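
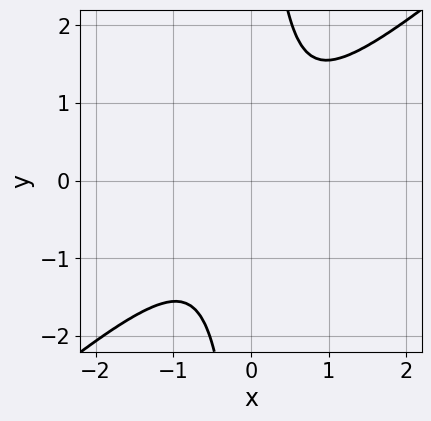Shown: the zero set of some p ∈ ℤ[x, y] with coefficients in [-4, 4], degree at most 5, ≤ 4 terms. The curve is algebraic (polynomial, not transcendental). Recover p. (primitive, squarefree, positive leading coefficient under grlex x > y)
2*x^4 - 3*x*y^3 + 2*x^2 + 3*y^2

First, the degree is 4 — no degree-3 curve has this shape.
Finally, solving for integer coefficients yields p as stated.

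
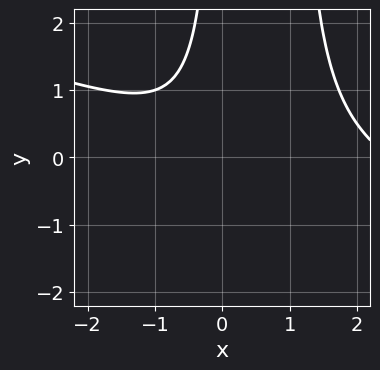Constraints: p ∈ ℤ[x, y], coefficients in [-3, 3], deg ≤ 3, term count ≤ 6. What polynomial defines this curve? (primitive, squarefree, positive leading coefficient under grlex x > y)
Degree: no degree-2 curve has this shape, so deg p = 3.
Observable constraints: no y-intercept at any integer in the box; the curve avoids every integer x-axis point in the box.
Fitting integer coefficients to these (and the overall shape) gives p.

x^3 + 3*x^2*y - 2*x^2 - 3*x*y - 3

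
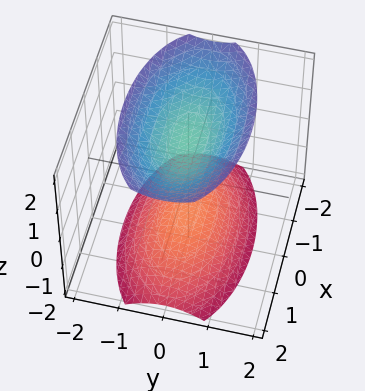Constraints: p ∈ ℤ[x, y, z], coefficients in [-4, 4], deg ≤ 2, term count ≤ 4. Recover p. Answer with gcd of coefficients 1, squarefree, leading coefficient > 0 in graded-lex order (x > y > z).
I count 2 distinct pieces. They look like related sheets of one shape, so recover p as a whole.
Degree: two sheets facing apart; a quadric, so deg p = 2.
Symmetries: it's symmetric under y → −y, forcing even powers of y; mirror symmetry x ↦ −x ⇒ only even powers of x; mirror symmetry z ↦ −z ⇒ only even powers of z.
From the axis intercepts and sections: it misses every integer gridline on the y-axis; the surface avoids every integer x-axis point in the box.
Assembling these constraints gives the stated polynomial.

x^2 + 3*y^2 - 2*z^2 + 3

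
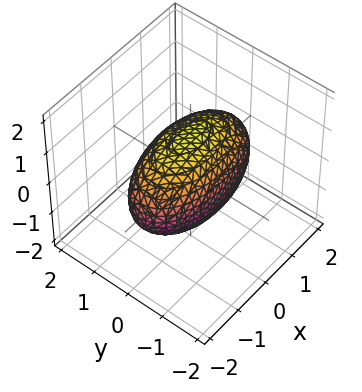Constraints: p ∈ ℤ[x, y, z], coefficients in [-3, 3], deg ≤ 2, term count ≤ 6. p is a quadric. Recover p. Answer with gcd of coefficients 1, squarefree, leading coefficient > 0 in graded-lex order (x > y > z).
x^2 + 3*y^2 + 2*z^2 - 3

1. deg p = 2.
2. Symmetries: the x ↦ −x reflection is a symmetry, so x appears only in even powers; the z ↦ −z reflection is a symmetry, so z appears only in even powers; the y ↦ −y reflection is a symmetry, so y appears only in even powers.
3. Against the integer gridlines: the y-axis gridline crossings are at y ∈ {-1, 1}.
4. The integer polynomial consistent with all of this is the stated p.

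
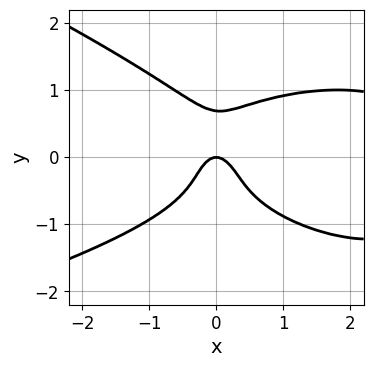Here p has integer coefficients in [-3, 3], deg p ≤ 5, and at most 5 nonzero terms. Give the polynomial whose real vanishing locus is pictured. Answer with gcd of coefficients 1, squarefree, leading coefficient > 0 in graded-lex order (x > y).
x*y^3 + 3*y^4 + x^3 - 3*x^2 - y

1. deg p = 4.
2. Checking where it meets the axes: it crosses the y-axis at the gridline y = 0; one x-axis crossing is at x = 0.
3. Together with the visible shape, these determine p as stated.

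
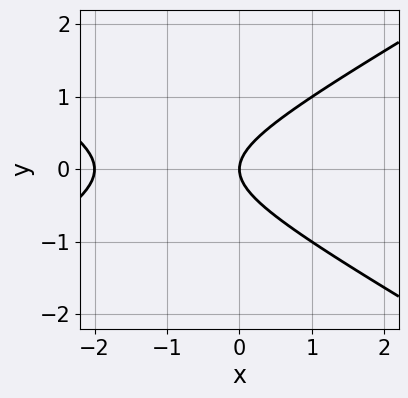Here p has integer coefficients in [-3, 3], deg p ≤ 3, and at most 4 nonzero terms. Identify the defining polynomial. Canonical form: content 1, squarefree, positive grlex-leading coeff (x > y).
1. The degree is 2 — no degree-1 curve has this shape.
2. Symmetries: mirror symmetry y ↦ −y ⇒ only even powers of y.
3. Checking where it meets the axes: among the integer gridlines, it crosses the x-axis at x ∈ {-2, 0}; it crosses the y-axis at the gridline y = 0.
4. Together with the visible shape, these determine p as stated.

x^2 - 3*y^2 + 2*x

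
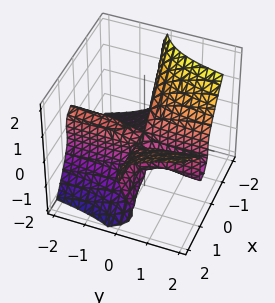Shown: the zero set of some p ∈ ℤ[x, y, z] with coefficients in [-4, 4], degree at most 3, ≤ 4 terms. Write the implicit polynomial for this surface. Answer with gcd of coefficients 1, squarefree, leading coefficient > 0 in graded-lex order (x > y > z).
3*x^2*y - 3*x*z^2 - 3*z^3 - 2*x*y

1. Degree: a generic line meets the surface in up to 3 points, so deg p = 3.
2. Checking where it meets the axes: the visible y-axis segment lies entirely on the surface; it meets the z-axis at z = 0 (among the integer gridlines).
3. These observations pin down the coefficients.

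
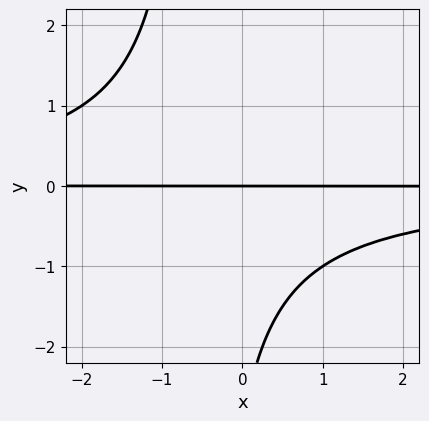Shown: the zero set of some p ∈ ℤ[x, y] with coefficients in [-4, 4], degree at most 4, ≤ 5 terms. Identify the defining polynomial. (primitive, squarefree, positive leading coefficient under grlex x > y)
2*x*y^2 + y^2 + 3*y

1. Degree: the shape is more complex than any degree-2 curve, so deg p = 3.
2. Checking where it meets the axes: the visible x-axis segment lies entirely on the curve; it meets the y-axis at y = 0 (among the integer gridlines).
3. Solving for integer coefficients yields p as stated.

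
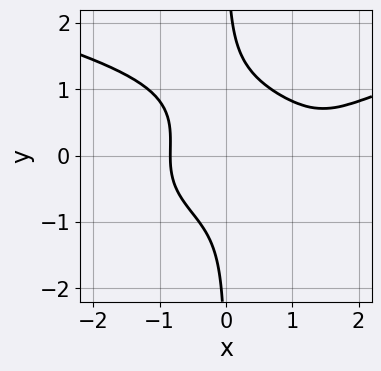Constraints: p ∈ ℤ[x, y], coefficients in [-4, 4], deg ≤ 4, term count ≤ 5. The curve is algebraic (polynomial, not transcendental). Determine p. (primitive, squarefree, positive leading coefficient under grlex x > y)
deg p = 4. A generic line meets the curve in up to 4 points.
From the axis intercepts and sections: no y-intercept at any integer in the box.
Matching integer coefficients to the picture gives p.

3*x*y^3 - x^3 - x*y^2 + 2*x^2 - 2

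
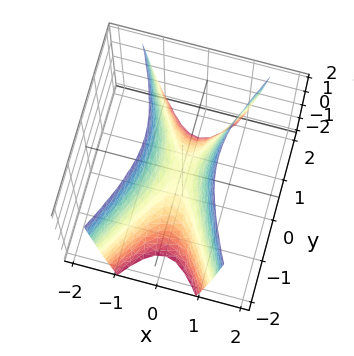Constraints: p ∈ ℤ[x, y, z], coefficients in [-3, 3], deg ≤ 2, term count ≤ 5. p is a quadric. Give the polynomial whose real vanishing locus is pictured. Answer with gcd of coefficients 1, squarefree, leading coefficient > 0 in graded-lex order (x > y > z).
3*x^2 - y^2 - z

deg p = 2.
Symmetries: mirror symmetry y ↦ −y ⇒ only even powers of y; mirror symmetry x ↦ −x ⇒ only even powers of x.
Checking where it meets the axes: one x-axis crossing is at x = 0; it meets the y-axis at y = 0 (among the integer gridlines); it crosses the z-axis at the gridline z = 0.
Putting this together gives p.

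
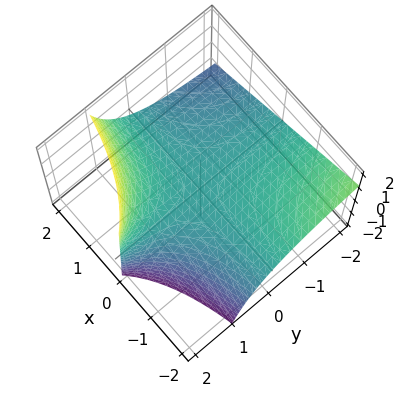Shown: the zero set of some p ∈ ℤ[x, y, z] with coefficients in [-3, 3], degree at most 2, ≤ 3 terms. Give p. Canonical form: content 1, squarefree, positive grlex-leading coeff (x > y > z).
(a) Degree: the shape is more complex than any degree-1 surface, so deg p = 2.
(b) Reading off the gridlines: it meets the z-axis at z = 0 (among the integer gridlines); every point of the y-axis in the box is on the surface; the visible x-axis segment lies entirely on the surface.
(c) Matching integer coefficients to the picture gives p.

x*y + y*z - 2*z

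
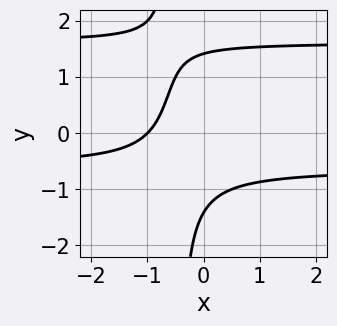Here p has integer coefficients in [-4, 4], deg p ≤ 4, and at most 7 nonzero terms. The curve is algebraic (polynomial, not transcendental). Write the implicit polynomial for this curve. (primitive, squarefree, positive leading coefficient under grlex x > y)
2*x*y^2 - 2*x*y + y^2 - 2*x - 2

deg p = 3. A generic line meets the curve in up to 3 points.
Reading off the gridlines: it crosses the x-axis at the gridline x = -1.
Matching integer coefficients to the picture gives p.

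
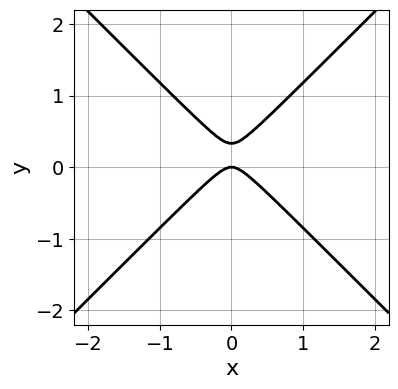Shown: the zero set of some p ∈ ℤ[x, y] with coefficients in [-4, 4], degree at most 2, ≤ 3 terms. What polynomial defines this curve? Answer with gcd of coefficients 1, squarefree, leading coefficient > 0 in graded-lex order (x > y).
(a) The degree is 2 — a generic line meets the curve in up to 2 points.
(b) Symmetries: it's symmetric under x → −x, forcing even powers of x.
(c) From the visible intercepts: it crosses the y-axis at the gridline y = 0; it meets the x-axis at x = 0 (among the integer gridlines).
(d) Putting this together gives p.

3*x^2 - 3*y^2 + y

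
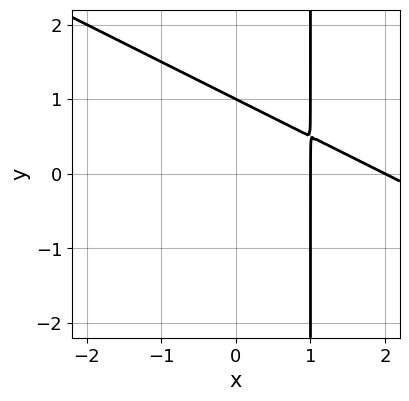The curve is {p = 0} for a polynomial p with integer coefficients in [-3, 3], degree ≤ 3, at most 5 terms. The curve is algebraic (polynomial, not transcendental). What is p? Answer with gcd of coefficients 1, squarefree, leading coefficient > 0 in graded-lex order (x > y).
x^2 + 2*x*y - 3*x - 2*y + 2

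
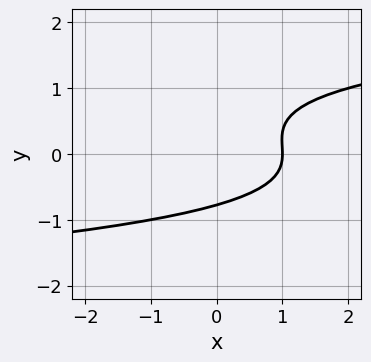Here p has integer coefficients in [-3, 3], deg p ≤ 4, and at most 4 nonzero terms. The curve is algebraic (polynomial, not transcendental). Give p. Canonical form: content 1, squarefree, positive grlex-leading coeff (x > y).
3*y^3 - y^2 - 2*x + 2

The degree is 3 — a generic line meets the curve in up to 3 points.
From the visible intercepts: it crosses the x-axis at the gridline x = 1.
Assembling these constraints gives the stated polynomial.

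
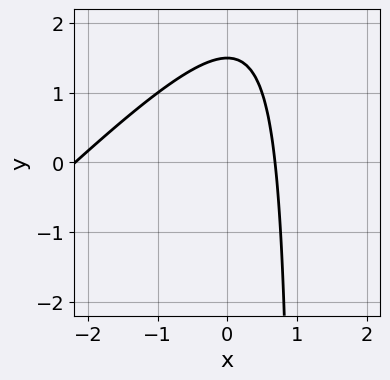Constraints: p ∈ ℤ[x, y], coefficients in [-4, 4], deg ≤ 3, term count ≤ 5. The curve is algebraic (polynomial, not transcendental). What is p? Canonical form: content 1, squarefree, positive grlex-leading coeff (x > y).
(a) Degree: no degree-1 curve has this shape, so deg p = 2.
(b) Putting this together gives p.

2*x^2 - 2*x*y + 3*x + 2*y - 3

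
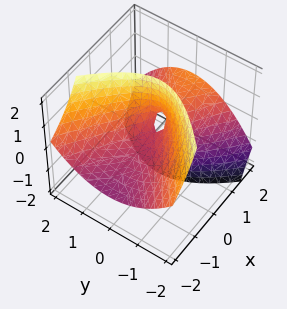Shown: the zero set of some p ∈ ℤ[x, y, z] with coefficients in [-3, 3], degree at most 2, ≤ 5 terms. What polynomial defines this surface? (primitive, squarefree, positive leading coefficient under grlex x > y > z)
x^2 - 3*x*z - 2*y^2 + z

1. deg p = 2.
2. Reading off the gridlines: one y-axis crossing is at y = 0; one x-axis crossing is at x = 0; one z-axis crossing is at z = 0.
3. Matching integer coefficients to the picture gives p.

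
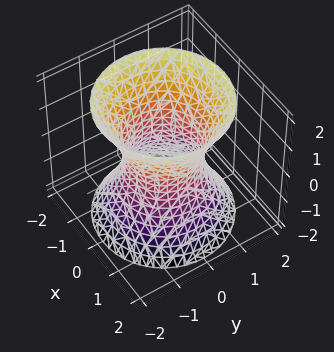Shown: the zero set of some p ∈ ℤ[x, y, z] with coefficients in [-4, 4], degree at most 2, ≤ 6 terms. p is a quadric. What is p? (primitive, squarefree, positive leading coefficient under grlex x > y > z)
2*x^2 + 2*y^2 - z^2 - 2

(a) Degree: one connected sheet with a waist; a quadric, so deg p = 2.
(b) Symmetries: it's symmetric under z → −z, forcing even powers of z; the z-axis is an axis of rotation, so x and y enter only as x² + y².
(c) From the visible intercepts: a circular section at z = -1 has radius between 1 and 2; the x-axis gridline crossings are at x ∈ {-1, 1}; the surface avoids every integer z-axis point in the box.
(d) Together with the visible shape, these determine p as stated. Check: (0, -1, 0) on the y-axis lies on the surface, and p(0, -1, 0) = 0. ✓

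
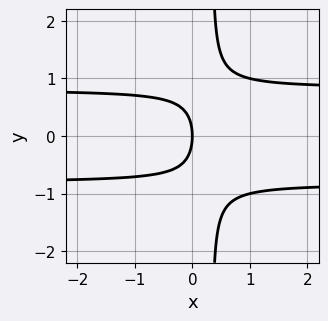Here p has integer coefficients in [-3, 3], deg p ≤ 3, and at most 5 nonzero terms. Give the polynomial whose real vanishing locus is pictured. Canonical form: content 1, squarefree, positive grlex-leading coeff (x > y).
1. The degree is 3 — no degree-2 curve has this shape.
2. Symmetries: the y ↦ −y reflection is a symmetry, so y appears only in even powers.
3. From the axis intercepts and sections: it crosses the x-axis at the gridline x = 0; it crosses the y-axis at the gridline y = 0.
4. Fitting integer coefficients to these (and the overall shape) gives p.

3*x*y^2 - y^2 - 2*x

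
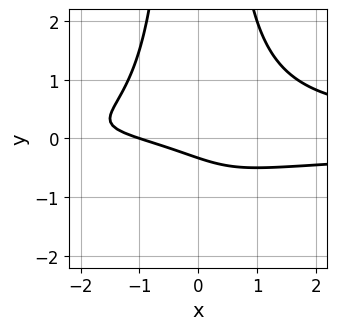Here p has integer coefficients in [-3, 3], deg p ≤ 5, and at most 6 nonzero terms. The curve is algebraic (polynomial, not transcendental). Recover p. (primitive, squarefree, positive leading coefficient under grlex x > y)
2*x^2*y^2 - x - 3*y - 1

The degree is 4 — no degree-3 curve has this shape.
Against the integer gridlines: one x-axis crossing is at x = -1.
Solving for integer coefficients yields p as stated.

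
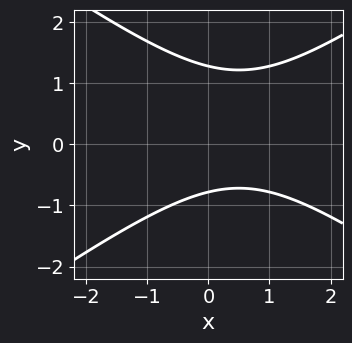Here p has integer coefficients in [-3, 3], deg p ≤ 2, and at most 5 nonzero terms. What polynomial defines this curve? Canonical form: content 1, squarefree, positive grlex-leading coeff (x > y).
x^2 - 2*y^2 - x + y + 2

deg p = 2. The shape is more complex than any degree-1 curve.
From the visible intercepts: no x-intercept at any integer in the box.
Solving for integer coefficients yields p as stated.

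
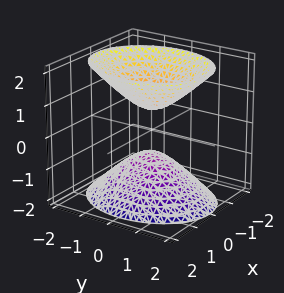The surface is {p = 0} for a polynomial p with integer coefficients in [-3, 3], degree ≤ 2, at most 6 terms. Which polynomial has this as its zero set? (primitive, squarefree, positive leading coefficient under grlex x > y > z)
3*x^2 + 2*y^2 - 2*z^2 + 1

(a) I count 2 distinct pieces. They look like related sheets of one shape, so recover p as a whole.
(b) The degree is 2 — two separate bowl-shaped sheets opening away from each other; a quadric.
(c) Symmetries: it's symmetric under x → −x, forcing even powers of x; it's symmetric under y → −y, forcing even powers of y; mirror symmetry z ↦ −z ⇒ only even powers of z.
(d) From the visible intercepts: it misses every integer gridline on the y-axis; the surface avoids every integer x-axis point in the box.
(e) Matching integer coefficients to the picture gives p.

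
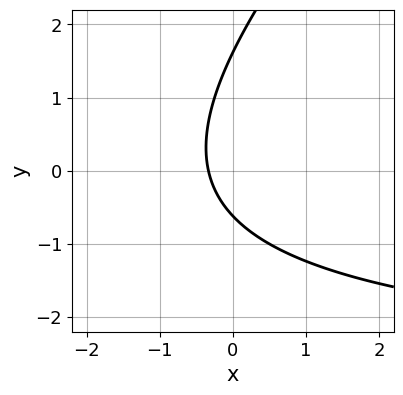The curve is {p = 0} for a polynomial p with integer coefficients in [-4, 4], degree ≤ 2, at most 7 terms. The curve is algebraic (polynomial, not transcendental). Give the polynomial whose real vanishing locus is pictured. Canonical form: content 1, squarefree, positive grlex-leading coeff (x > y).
Degree: the shape is more complex than any degree-1 curve, so deg p = 2.
Matching integer coefficients to the picture gives p.

x*y - y^2 + 3*x + y + 1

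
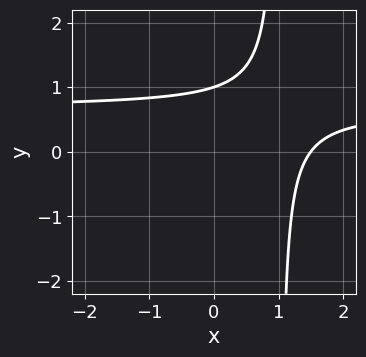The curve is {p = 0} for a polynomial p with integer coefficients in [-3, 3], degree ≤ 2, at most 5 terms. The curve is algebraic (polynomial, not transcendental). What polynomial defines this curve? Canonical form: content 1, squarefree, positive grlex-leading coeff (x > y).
3*x*y - 2*x - 3*y + 3

The degree is 2 — the shape is more complex than any degree-1 curve.
Against the integer gridlines: one y-axis crossing is at y = 1.
Fitting integer coefficients to these (and the overall shape) gives p.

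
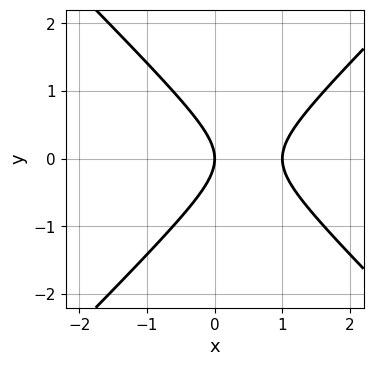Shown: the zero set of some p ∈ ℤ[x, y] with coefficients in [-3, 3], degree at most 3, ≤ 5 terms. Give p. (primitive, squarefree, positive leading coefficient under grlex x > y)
(a) Degree: the shape is more complex than any degree-1 curve, so deg p = 2.
(b) Symmetries: mirror symmetry y ↦ −y ⇒ only even powers of y.
(c) From the axis intercepts and sections: one y-axis crossing is at y = 0; the x-axis gridline crossings are at x ∈ {0, 1}.
(d) Assembling these constraints gives the stated polynomial.

x^2 - y^2 - x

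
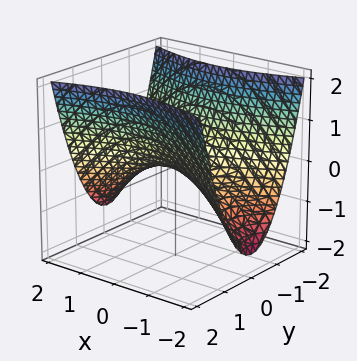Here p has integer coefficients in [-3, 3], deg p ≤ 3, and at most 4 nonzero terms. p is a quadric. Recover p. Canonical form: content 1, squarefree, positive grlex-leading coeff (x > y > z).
(a) deg p = 2. A saddle surface; a quadric.
(b) Symmetries: the y ↦ −y reflection is a symmetry, so y appears only in even powers; mirror symmetry x ↦ −x ⇒ only even powers of x.
(c) Reading off the gridlines: it crosses the x-axis at the gridline x = 0; it crosses the y-axis at the gridline y = 0; it meets the z-axis at z = 0 (among the integer gridlines).
(d) Matching integer coefficients to the picture gives p.

x^2 - 3*y^2 + 3*z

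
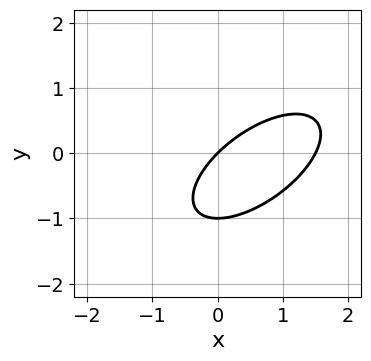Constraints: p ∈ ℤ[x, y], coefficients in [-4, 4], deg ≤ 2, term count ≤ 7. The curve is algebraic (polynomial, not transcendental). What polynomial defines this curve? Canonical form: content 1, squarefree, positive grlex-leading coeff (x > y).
(a) deg p = 2.
(b) Reading off the gridlines: among the integer gridlines, it crosses the y-axis at y ∈ {-1, 0}; it meets the x-axis at x = 0 (among the integer gridlines).
(c) These observations pin down the coefficients.

2*x^2 - 3*x*y + 3*y^2 - 3*x + 3*y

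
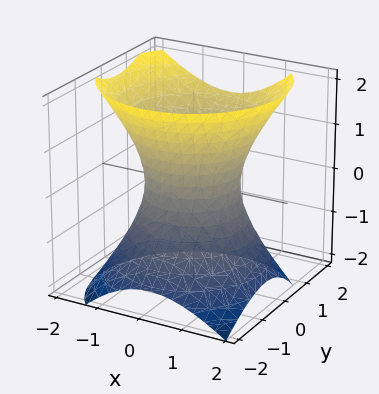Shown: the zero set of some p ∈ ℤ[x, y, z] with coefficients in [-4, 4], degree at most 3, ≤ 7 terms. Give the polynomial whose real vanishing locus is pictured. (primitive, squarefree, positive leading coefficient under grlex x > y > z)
(a) The degree is 2 — a generic line meets the surface in up to 2 points.
(b) Against the integer gridlines: the y-axis gridline crossings are at y ∈ {-1, 1}; the x-axis gridline crossings are at x ∈ {-1, 1}; no z-intercept at any integer in the box.
(c) Assembling these constraints gives the stated polynomial.

3*x^2 + x*z + 3*y^2 - 2*y*z - 2*z^2 - 3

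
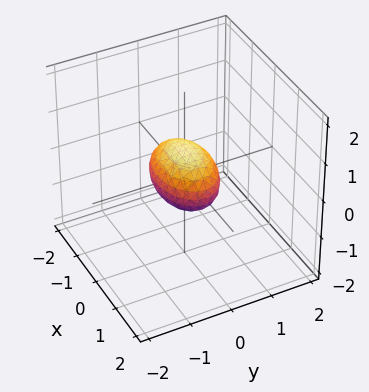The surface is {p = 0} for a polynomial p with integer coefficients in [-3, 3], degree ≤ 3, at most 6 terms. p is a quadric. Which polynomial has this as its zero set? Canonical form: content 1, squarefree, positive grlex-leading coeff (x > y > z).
First, degree: bounded and convex; a quadric, so deg p = 2.
Next, symmetries: mirror symmetry x ↦ −x ⇒ only even powers of x; mirror symmetry y ↦ −y ⇒ only even powers of y; it's symmetric under z → −z, forcing even powers of z.
Next, from the visible intercepts: among the integer gridlines, it crosses the x-axis at x ∈ {-1, 1}.
Finally, solving for integer coefficients yields p as stated.

x^2 + 2*y^2 + 2*z^2 - 1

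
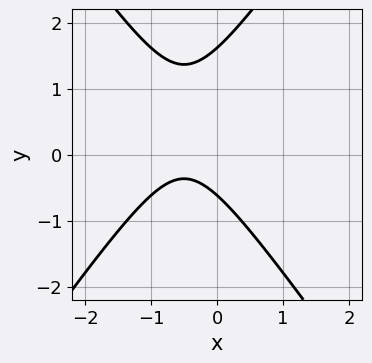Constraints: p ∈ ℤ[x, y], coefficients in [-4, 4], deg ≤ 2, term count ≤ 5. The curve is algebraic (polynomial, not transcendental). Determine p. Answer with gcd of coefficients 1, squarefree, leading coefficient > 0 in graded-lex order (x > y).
(a) The degree is 2 — no degree-1 curve has this shape.
(b) Checking where it meets the axes: the curve avoids every integer x-axis point in the box.
(c) These observations pin down the coefficients.

2*x^2 - y^2 + 2*x + y + 1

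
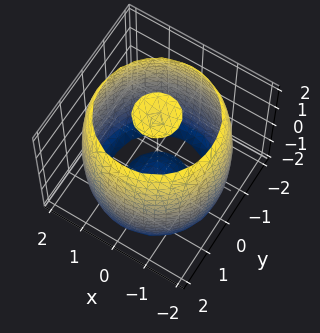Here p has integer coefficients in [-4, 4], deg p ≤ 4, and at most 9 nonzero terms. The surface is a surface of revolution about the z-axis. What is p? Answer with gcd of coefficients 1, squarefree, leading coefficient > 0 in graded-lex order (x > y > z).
(a) There are 3 components. They look like related sheets of one shape, so recover p as a whole.
(b) The degree is 4 — the shape is more complex than any degree-3 surface.
(c) By symmetry, the surface is invariant under rotation about z: p = q(x² + y², z).
(d) Checking where it meets the axes: a circular section at z = 2 has radius between 0 and 1.
(e) Solving for integer coefficients yields p as stated.

x^4 + 2*x^2*y^2 + y^4 - 3*x^2 - 3*y^2 + z^2 - 3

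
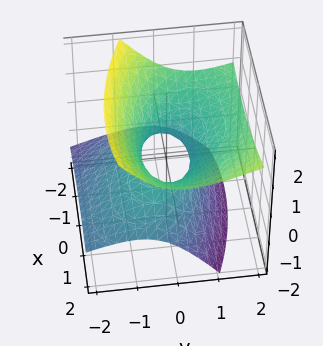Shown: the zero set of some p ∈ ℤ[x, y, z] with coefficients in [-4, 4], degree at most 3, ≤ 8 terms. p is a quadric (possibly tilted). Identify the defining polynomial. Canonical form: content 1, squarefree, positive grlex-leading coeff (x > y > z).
x^2 + x*y + 2*y^2 - 3*y*z - 3*z^2 - 1

1. The degree is 2 — no degree-1 surface has this shape.
2. Checking where it meets the axes: no z-intercept at any integer in the box; among the integer gridlines, it crosses the x-axis at x ∈ {-1, 1}.
3. These observations pin down the coefficients.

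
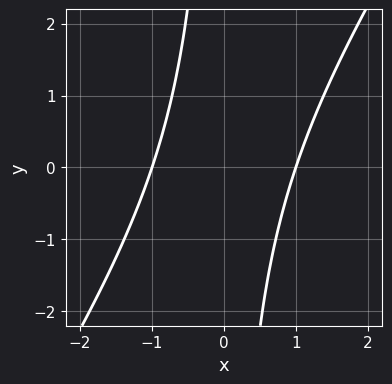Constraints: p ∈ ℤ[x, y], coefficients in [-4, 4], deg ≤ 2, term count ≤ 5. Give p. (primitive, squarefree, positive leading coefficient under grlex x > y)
Degree: the shape is more complex than any degree-1 curve, so deg p = 2.
From the axis intercepts and sections: among the integer gridlines, it crosses the x-axis at x ∈ {-1, 1}; it misses every integer gridline on the y-axis.
The integer polynomial consistent with all of this is the stated p.

3*x^2 - 2*x*y - 3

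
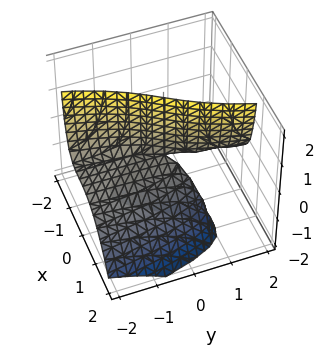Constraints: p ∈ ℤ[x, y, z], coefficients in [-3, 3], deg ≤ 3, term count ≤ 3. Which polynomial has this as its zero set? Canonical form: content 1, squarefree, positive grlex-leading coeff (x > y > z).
2*x^3 + 3*x*z - 2*y*z

(a) deg p = 3. A generic line meets the surface in up to 3 points.
(b) From the visible intercepts: the visible z-axis segment lies entirely on the surface; the visible y-axis segment lies entirely on the surface.
(c) Fitting integer coefficients to these (and the overall shape) gives p.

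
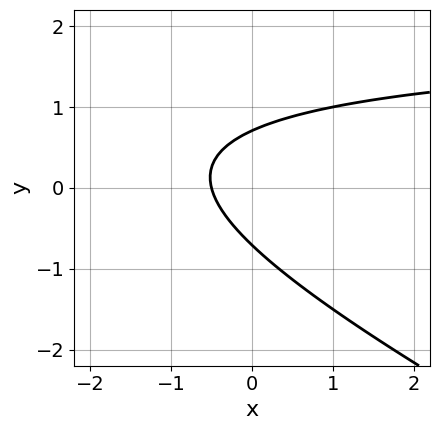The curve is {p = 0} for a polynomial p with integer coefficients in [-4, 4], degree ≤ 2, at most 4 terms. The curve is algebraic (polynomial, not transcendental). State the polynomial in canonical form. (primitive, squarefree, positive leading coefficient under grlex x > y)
x*y + 2*y^2 - 2*x - 1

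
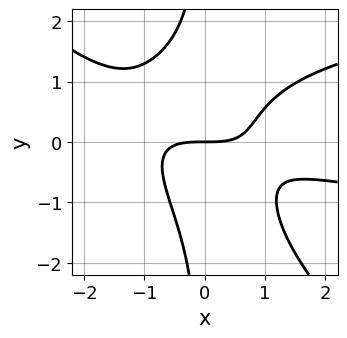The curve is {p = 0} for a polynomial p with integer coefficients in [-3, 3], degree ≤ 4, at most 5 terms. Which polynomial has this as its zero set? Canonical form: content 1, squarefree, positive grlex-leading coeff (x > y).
First, deg p = 4. No degree-3 curve has this shape.
Then, reading off the gridlines: it meets the x-axis at x = 0 (among the integer gridlines); one y-axis crossing is at y = 0.
Finally, assembling these constraints gives the stated polynomial.

2*x^2*y^2 + 2*x*y^3 - x^3 - 3*x^2*y + 3*y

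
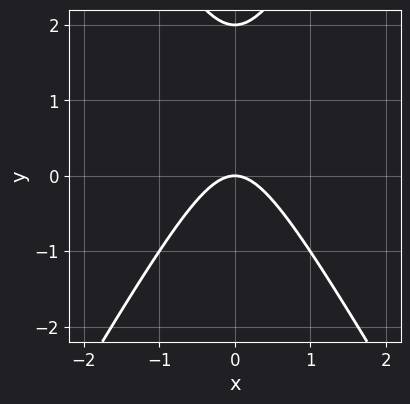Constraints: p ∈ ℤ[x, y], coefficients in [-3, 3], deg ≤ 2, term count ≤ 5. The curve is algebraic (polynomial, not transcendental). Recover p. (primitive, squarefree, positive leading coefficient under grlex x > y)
3*x^2 - y^2 + 2*y

(a) Degree: a generic line meets the curve in up to 2 points, so deg p = 2.
(b) Symmetries: the x ↦ −x reflection is a symmetry, so x appears only in even powers.
(c) From the visible intercepts: it meets the x-axis at x = 0 (among the integer gridlines); the y-axis gridline crossings are at y ∈ {0, 2}.
(d) Fitting integer coefficients to these (and the overall shape) gives p.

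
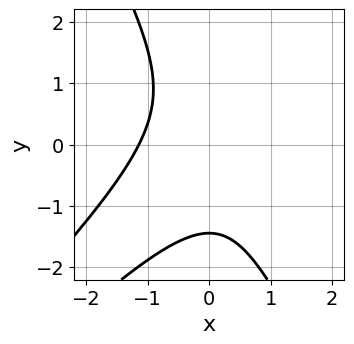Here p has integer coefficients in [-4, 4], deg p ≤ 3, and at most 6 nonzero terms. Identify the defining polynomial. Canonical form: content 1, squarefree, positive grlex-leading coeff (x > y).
2*x^3 - 3*x^2*y + y^3 + 3

The degree is 3 — a generic line meets the curve in up to 3 points.
Solving for integer coefficients yields p as stated.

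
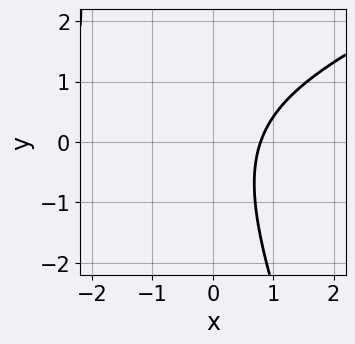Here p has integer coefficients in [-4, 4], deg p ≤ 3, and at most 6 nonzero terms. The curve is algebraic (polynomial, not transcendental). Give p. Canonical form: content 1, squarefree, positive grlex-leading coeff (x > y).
x^2 - 2*x*y - y^2 + 3*x - 3

(a) deg p = 2.
(b) From the visible intercepts: it misses every integer gridline on the y-axis.
(c) The integer polynomial consistent with all of this is the stated p.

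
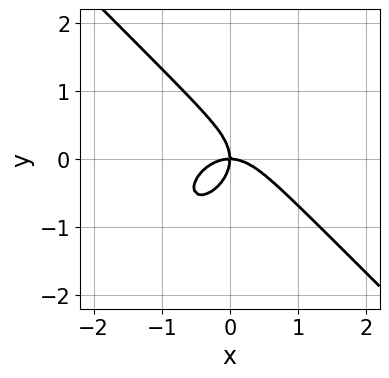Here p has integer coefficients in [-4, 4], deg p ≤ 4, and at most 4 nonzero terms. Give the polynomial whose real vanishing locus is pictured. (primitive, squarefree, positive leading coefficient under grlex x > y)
x^3 + y^3 + x*y

(a) Degree: the shape is more complex than any degree-2 curve, so deg p = 3.
(b) Checking where it meets the axes: it crosses the x-axis at the gridline x = 0; one y-axis crossing is at y = 0.
(c) Fitting integer coefficients to these (and the overall shape) gives p.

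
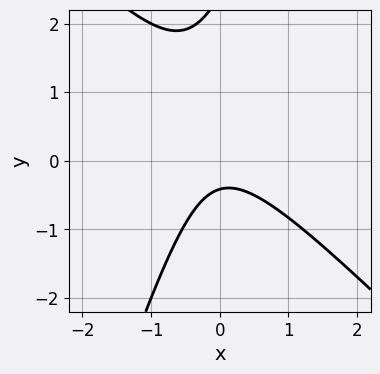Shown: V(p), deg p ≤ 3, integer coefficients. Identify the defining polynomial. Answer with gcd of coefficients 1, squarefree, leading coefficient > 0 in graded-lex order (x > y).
First, the degree is 2 — a generic line meets the curve in up to 2 points.
Next, reading off the gridlines: it misses every integer gridline on the x-axis.
Finally, fitting integer coefficients to these (and the overall shape) gives p.

3*x^2 + 2*x*y - y^2 + 2*y + 1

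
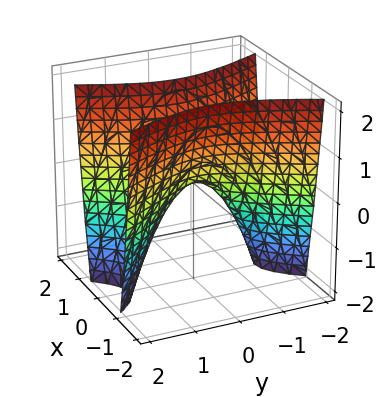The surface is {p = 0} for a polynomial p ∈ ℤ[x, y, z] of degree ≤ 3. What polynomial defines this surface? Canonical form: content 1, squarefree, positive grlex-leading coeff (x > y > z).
3*x^2 - y^2 - z

First, the degree is 2 — a hyperbolic paraboloid; a quadric.
Next, symmetries: the y ↦ −y reflection is a symmetry, so y appears only in even powers; mirror symmetry x ↦ −x ⇒ only even powers of x.
Then, from the visible intercepts: one z-axis crossing is at z = 0; one y-axis crossing is at y = 0.
Finally, assembling these constraints gives the stated polynomial.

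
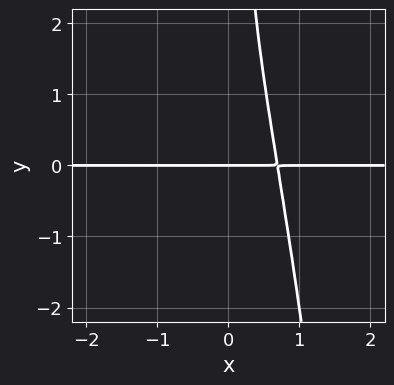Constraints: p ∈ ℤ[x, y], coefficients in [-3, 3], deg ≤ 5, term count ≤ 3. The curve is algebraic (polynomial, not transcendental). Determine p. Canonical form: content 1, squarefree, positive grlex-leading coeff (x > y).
3*x^3*y + x*y^2 - y

(a) Degree: the shape is more complex than any degree-3 curve, so deg p = 4.
(b) Observable constraints: it meets the y-axis at y = 0 (among the integer gridlines); the visible x-axis segment lies entirely on the curve.
(c) Fitting integer coefficients to these (and the overall shape) gives p.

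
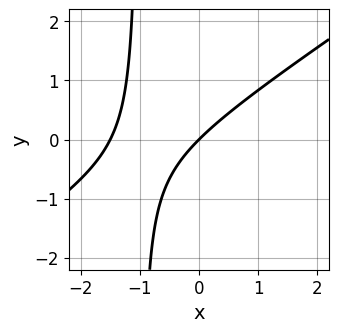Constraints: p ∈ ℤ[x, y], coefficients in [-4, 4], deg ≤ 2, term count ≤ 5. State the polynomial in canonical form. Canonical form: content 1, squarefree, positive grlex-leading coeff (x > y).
deg p = 2.
From the axis intercepts and sections: it meets the x-axis at x = 0 (among the integer gridlines); it meets the y-axis at y = 0 (among the integer gridlines).
Fitting integer coefficients to these (and the overall shape) gives p.

2*x^2 - 3*x*y + 3*x - 3*y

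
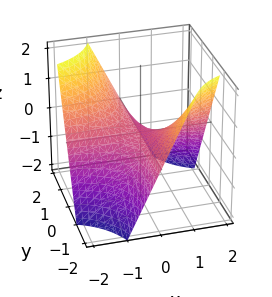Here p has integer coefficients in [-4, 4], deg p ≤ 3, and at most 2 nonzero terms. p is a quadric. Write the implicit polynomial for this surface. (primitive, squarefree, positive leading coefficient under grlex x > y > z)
x*y + z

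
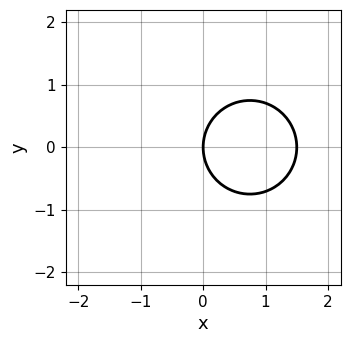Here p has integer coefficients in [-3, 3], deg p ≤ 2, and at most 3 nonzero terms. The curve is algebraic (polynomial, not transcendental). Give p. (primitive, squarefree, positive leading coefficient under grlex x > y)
2*x^2 + 2*y^2 - 3*x

The degree is 2 — a generic line meets the curve in up to 2 points.
Symmetries: mirror symmetry y ↦ −y ⇒ only even powers of y.
Reading off the gridlines: one x-axis crossing is at x = 0; one y-axis crossing is at y = 0.
Solving for integer coefficients yields p as stated.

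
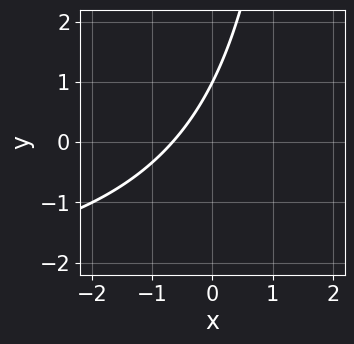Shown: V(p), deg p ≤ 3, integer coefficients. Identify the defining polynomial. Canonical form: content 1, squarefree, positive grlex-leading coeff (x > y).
x*y + 3*x - 2*y + 2

(a) deg p = 2.
(b) Against the integer gridlines: it meets the y-axis at y = 1 (among the integer gridlines).
(c) The integer polynomial consistent with all of this is the stated p.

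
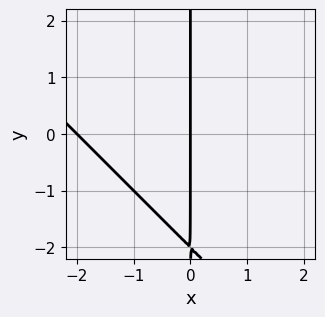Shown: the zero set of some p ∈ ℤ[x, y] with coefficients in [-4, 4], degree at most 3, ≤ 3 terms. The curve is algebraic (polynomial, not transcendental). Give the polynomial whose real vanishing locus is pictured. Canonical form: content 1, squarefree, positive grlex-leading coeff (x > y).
x^2 + x*y + 2*x

Degree: no degree-1 curve has this shape, so deg p = 2.
From the visible intercepts: the visible y-axis segment lies entirely on the curve; among the integer gridlines, it crosses the x-axis at x ∈ {-2, 0}.
Matching integer coefficients to the picture gives p.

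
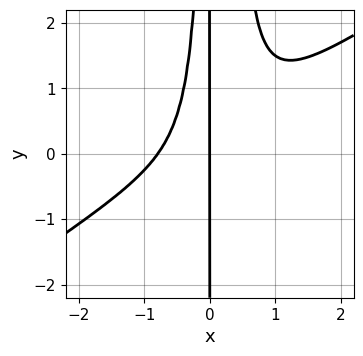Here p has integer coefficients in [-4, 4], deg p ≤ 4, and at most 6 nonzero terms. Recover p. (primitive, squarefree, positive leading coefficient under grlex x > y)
2*x^4 - 3*x^3*y + x^2*y + x

(a) Degree: a generic line meets the curve in up to 4 points, so deg p = 4.
(b) From the visible intercepts: the visible y-axis segment lies entirely on the curve; it crosses the x-axis at the gridline x = 0.
(c) Matching integer coefficients to the picture gives p.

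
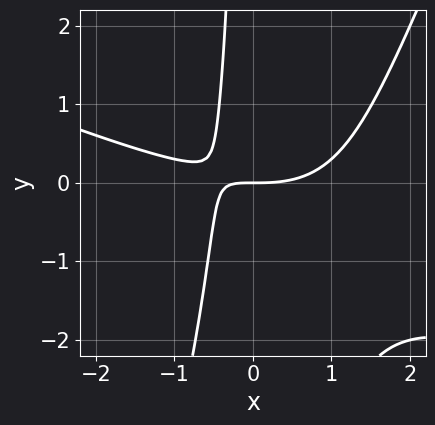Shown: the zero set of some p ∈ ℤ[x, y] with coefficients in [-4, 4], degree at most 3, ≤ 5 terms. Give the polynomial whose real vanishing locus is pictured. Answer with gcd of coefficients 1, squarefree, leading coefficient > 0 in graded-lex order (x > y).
x^3 + 2*x^2*y - x*y^2 - 3*x*y - 2*y

(a) deg p = 3. The shape is more complex than any degree-2 curve.
(b) Checking where it meets the axes: one x-axis crossing is at x = 0; it meets the y-axis at y = 0 (among the integer gridlines).
(c) Matching integer coefficients to the picture gives p.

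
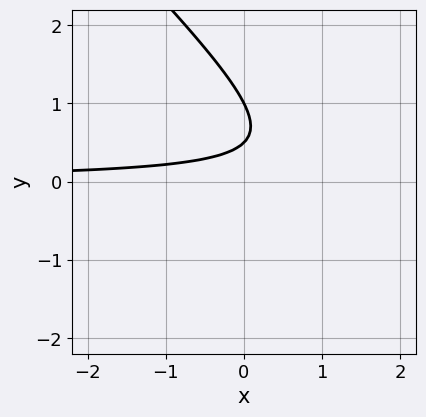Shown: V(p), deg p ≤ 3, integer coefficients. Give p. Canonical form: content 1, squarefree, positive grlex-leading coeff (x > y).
(a) Degree: a generic line meets the curve in up to 2 points, so deg p = 2.
(b) Checking where it meets the axes: the curve avoids every integer x-axis point in the box; one y-axis crossing is at y = 1.
(c) Assembling these constraints gives the stated polynomial.

2*x*y + 2*y^2 - 3*y + 1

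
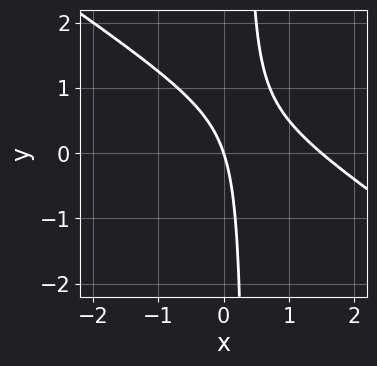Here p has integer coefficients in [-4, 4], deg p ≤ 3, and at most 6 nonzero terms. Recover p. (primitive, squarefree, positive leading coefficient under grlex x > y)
First, the degree is 2 — no degree-1 curve has this shape.
Next, from the visible intercepts: it meets the y-axis at y = 0 (among the integer gridlines); it meets the x-axis at x = 0 (among the integer gridlines).
Finally, fitting integer coefficients to these (and the overall shape) gives p.

2*x^2 + 3*x*y - 3*x - y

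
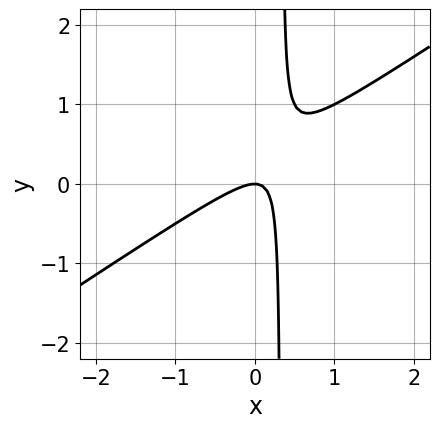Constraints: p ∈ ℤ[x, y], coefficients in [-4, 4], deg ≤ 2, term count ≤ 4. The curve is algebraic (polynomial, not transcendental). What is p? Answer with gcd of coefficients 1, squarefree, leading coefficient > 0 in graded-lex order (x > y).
2*x^2 - 3*x*y + y

1. Degree: no degree-1 curve has this shape, so deg p = 2.
2. From the axis intercepts and sections: it crosses the x-axis at the gridline x = 0; one y-axis crossing is at y = 0.
3. Solving for integer coefficients yields p as stated.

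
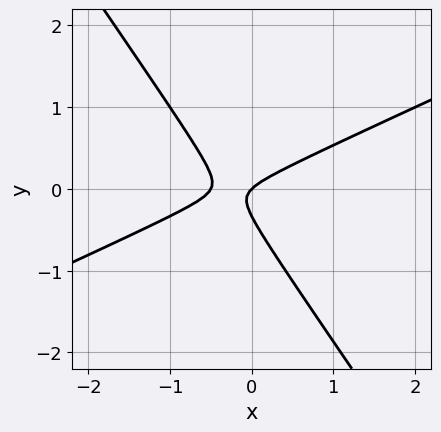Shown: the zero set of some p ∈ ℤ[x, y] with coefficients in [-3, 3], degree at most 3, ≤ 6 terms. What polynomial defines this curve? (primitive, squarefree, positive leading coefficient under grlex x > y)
2*x^2 - 3*x*y - 3*y^2 + x - y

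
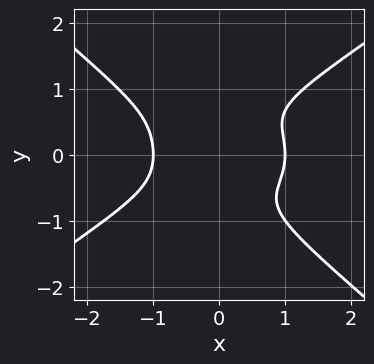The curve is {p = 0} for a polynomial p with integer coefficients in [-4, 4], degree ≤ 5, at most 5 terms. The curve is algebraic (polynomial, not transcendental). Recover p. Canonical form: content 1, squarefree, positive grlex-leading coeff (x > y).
First, the degree is 4 — a generic line meets the curve in up to 4 points.
Next, checking where it meets the axes: among the integer gridlines, it crosses the x-axis at x ∈ {-1, 1}; no y-intercept at any integer in the box.
Finally, the integer polynomial consistent with all of this is the stated p.

x^4 - x*y^3 - 3*y^4 + 2*x*y^2 - 1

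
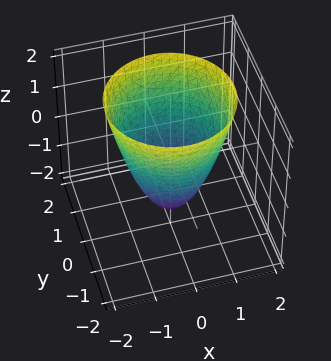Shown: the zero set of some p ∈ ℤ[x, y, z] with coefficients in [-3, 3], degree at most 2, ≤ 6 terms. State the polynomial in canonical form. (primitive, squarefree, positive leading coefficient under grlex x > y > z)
The degree is 2 — no degree-1 surface has this shape.
Symmetries: the z-axis is an axis of rotation, so x and y enter only as x² + y².
Reading off the gridlines: a circular section at z = 1 has radius between 1 and 2; the y-axis gridline crossings are at y ∈ {-1, 1}.
Solving for integer coefficients yields p as stated. Check: (1, 0, 0) on the x-axis lies on the surface, and p(1, 0, 0) = 0. ✓

3*x^2 + 3*y^2 - 2*z - 3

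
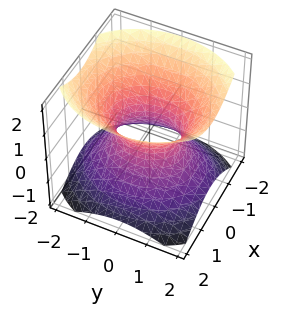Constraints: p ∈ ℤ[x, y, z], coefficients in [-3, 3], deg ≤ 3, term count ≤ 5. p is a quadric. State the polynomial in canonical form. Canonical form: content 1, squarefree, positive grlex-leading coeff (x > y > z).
3*x^2 + 2*y^2 - 3*z^2 - 2

(a) The degree is 2 — one connected sheet with a waist; a quadric.
(b) Symmetries: it's symmetric under z → −z, forcing even powers of z; mirror symmetry y ↦ −y ⇒ only even powers of y; the x ↦ −x reflection is a symmetry, so x appears only in even powers.
(c) Reading off the gridlines: among the integer gridlines, it crosses the y-axis at y ∈ {-1, 1}; no z-intercept at any integer in the box.
(d) These observations pin down the coefficients.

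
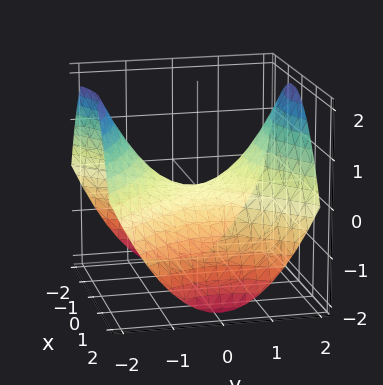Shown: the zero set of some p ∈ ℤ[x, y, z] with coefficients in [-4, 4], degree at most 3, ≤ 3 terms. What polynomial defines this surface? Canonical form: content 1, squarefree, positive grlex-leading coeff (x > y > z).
(a) deg p = 2. A saddle surface; a quadric.
(b) Symmetries: the x ↦ −x reflection is a symmetry, so x appears only in even powers; it's symmetric under y → −y, forcing even powers of y.
(c) Observable constraints: one y-axis crossing is at y = 0; one x-axis crossing is at x = 0; one z-axis crossing is at z = 0.
(d) Together with the visible shape, these determine p as stated.

x^2 - y^2 + 2*z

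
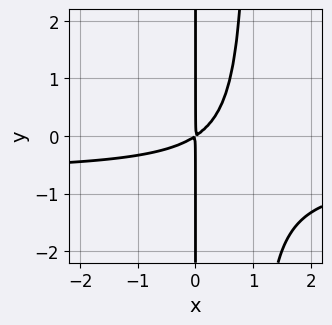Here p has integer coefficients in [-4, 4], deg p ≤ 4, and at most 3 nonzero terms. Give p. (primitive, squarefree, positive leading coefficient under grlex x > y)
3*x^2*y + 2*x^2 - 3*x*y

First, the degree is 3 — no degree-2 curve has this shape.
Next, from the axis intercepts and sections: every point of the y-axis in the box is on the curve.
Finally, together with the visible shape, these determine p as stated.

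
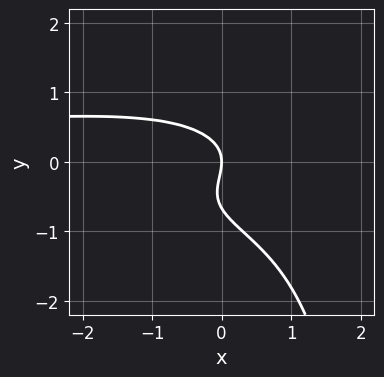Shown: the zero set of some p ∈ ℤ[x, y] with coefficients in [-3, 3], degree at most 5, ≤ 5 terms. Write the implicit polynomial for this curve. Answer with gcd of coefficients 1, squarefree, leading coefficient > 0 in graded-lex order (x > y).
First, the degree is 4 — no degree-3 curve has this shape.
Then, from the visible intercepts: it meets the y-axis at y = 0 (among the integer gridlines); one x-axis crossing is at x = 0.
Finally, together with the visible shape, these determine p as stated.

x^2*y^2 - x*y^3 + 3*y^3 + 2*y^2 + 2*x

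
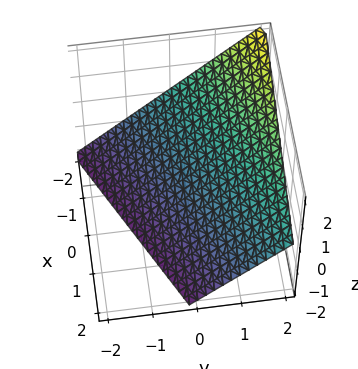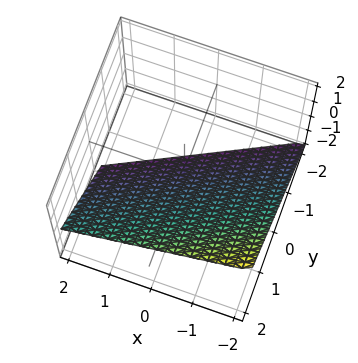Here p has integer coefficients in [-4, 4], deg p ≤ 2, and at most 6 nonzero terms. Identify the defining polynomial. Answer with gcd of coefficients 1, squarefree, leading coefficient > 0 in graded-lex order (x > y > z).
x - 2*y + 2*z + 2

(a) deg p = 1. Every cross-section is a straight line — this is a plane.
(b) Reading off the gridlines: it crosses the x-axis at the gridline x = -2; it crosses the y-axis at the gridline y = 1.
(c) Solving for integer coefficients yields p as stated. Check: (0, 0, -1) on the z-axis lies on the surface, and p(0, 0, -1) = 0. ✓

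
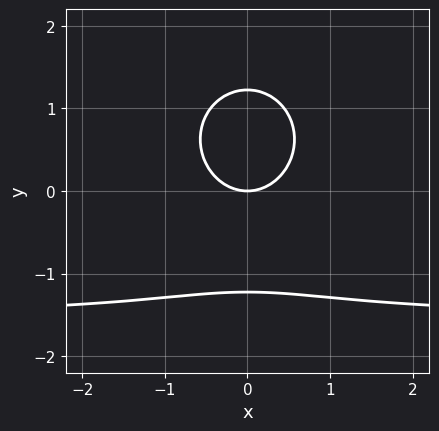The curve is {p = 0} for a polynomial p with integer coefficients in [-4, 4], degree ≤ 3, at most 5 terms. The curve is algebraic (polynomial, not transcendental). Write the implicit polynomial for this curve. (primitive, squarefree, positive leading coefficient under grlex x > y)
1. Degree: no degree-2 curve has this shape, so deg p = 3.
2. Symmetries: the x ↦ −x reflection is a symmetry, so x appears only in even powers.
3. Observable constraints: it meets the y-axis at y = 0 (among the integer gridlines); it meets the x-axis at x = 0 (among the integer gridlines).
4. Fitting integer coefficients to these (and the overall shape) gives p.

2*x^2*y + 2*y^3 + 3*x^2 - 3*y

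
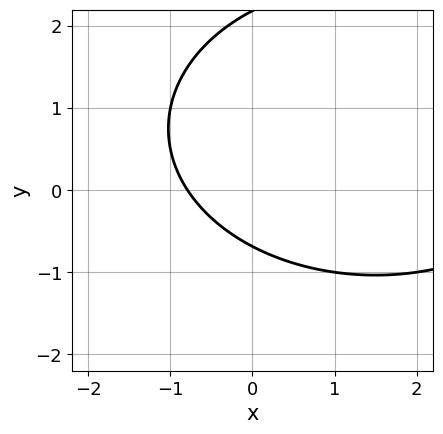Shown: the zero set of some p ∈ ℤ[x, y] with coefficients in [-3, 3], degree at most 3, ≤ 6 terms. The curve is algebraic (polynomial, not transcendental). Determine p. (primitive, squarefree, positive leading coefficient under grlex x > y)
1. deg p = 2. A generic line meets the curve in up to 2 points.
2. The integer polynomial consistent with all of this is the stated p.

x^2 + 2*y^2 - 3*x - 3*y - 3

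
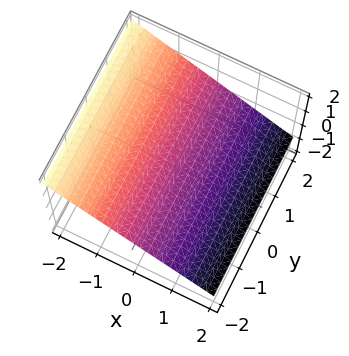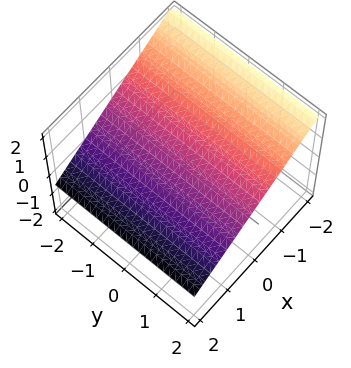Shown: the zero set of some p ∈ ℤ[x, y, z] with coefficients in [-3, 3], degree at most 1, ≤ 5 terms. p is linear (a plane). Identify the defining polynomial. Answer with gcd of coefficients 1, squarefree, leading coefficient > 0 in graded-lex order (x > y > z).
First, the degree is 1 — the surface is flat (a plane).
Then, reading off the gridlines: it misses every integer gridline on the y-axis; one x-axis crossing is at x = 1.
Finally, solving for integer coefficients yields p as stated.

2*x + 3*z - 2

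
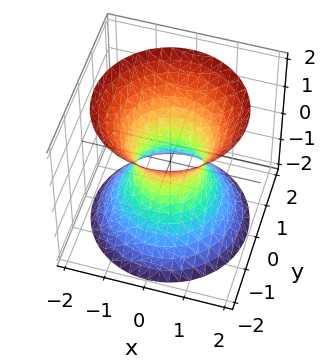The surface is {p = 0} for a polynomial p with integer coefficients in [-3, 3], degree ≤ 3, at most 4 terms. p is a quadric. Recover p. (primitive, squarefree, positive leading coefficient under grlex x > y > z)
1. deg p = 2.
2. Symmetries: every cross-section ⟂ z is a circle, so x, y appear only via x² + y²; it's symmetric under z → −z, forcing even powers of z.
3. Observable constraints: a circular section at z = 2 has radius between 1 and 2; the surface avoids every integer z-axis point in the box.
4. Solving for integer coefficients yields p as stated.

3*x^2 + 3*y^2 - 2*z^2 - 2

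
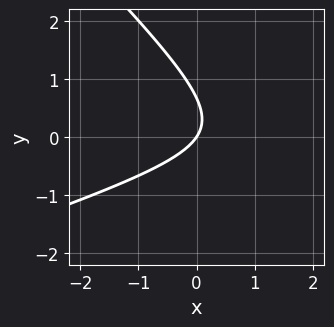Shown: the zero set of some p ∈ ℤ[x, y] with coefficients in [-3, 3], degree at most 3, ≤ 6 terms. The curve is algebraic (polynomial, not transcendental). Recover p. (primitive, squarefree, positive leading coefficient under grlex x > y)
x^2 - 2*x*y - 3*y^2 - 3*x + 2*y

1. The degree is 2 — a generic line meets the curve in up to 2 points.
2. Checking where it meets the axes: it meets the x-axis at x = 0 (among the integer gridlines); it crosses the y-axis at the gridline y = 0.
3. Matching integer coefficients to the picture gives p.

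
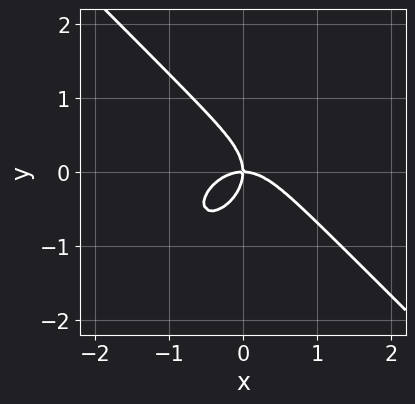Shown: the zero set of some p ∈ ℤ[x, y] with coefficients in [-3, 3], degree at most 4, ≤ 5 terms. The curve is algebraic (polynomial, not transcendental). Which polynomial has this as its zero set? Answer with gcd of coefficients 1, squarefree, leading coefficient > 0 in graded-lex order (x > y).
Degree: a generic line meets the curve in up to 3 points, so deg p = 3.
Reading off the gridlines: it crosses the y-axis at the gridline y = 0; one x-axis crossing is at x = 0.
Solving for integer coefficients yields p as stated.

x^3 + y^3 + x*y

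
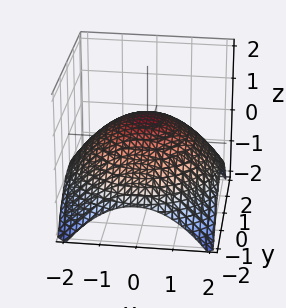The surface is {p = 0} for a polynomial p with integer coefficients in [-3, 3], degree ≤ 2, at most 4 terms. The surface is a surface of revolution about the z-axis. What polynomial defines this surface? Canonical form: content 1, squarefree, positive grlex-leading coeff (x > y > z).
1. Degree: the shape is more complex than any degree-1 surface, so deg p = 2.
2. Symmetries: rotational symmetry about the z-axis ⇒ p depends on x, y only through x² + y².
3. Reading off the gridlines: a circular section at z = 0 has radius between 1 and 2.
4. These observations pin down the coefficients.

x^2 + y^2 + 3*z - 2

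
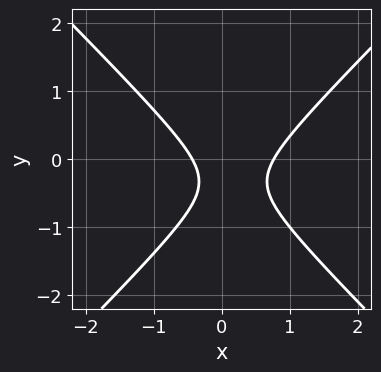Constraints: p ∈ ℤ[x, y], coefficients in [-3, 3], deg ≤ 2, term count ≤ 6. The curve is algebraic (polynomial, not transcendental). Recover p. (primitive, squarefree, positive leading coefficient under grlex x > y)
3*x^2 - 3*y^2 - x - 2*y - 1

1. The degree is 2 — the shape is more complex than any degree-1 curve.
2. Observable constraints: the curve avoids every integer y-axis point in the box.
3. Solving for integer coefficients yields p as stated.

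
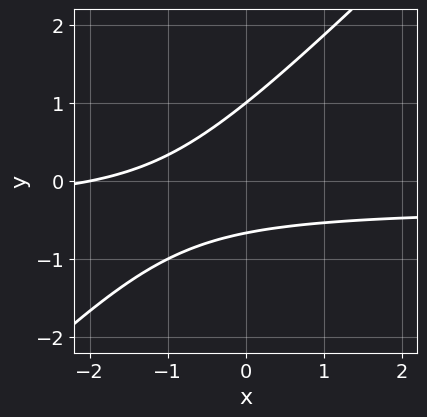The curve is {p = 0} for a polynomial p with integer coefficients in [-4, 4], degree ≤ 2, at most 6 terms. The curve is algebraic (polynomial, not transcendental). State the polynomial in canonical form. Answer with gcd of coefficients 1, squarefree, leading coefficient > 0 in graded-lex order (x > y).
Degree: the shape is more complex than any degree-1 curve, so deg p = 2.
Observable constraints: it crosses the x-axis at the gridline x = -2; it crosses the y-axis at the gridline y = 1.
Assembling these constraints gives the stated polynomial.

3*x*y - 3*y^2 + x + y + 2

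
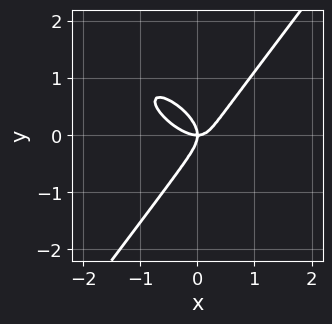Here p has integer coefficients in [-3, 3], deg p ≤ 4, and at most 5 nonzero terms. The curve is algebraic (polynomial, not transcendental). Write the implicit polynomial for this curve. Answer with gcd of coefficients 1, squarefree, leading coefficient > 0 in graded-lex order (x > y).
3*x^3 + 3*x^2*y - 3*y^3 - 2*x*y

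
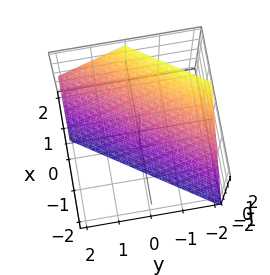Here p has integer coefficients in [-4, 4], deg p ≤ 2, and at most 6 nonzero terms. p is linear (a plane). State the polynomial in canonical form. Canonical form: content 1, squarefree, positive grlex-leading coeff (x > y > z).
3*x - 2*y - 2*z - 2

First, degree: every cross-section is a straight line — this is a plane, so deg p = 1.
Next, against the integer gridlines: it crosses the y-axis at the gridline y = -1; it meets the z-axis at z = -1 (among the integer gridlines).
Finally, fitting integer coefficients to these (and the overall shape) gives p.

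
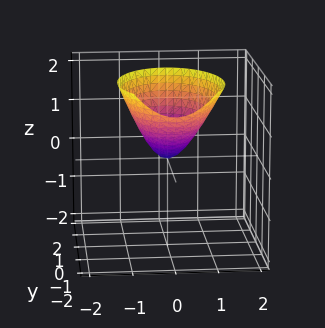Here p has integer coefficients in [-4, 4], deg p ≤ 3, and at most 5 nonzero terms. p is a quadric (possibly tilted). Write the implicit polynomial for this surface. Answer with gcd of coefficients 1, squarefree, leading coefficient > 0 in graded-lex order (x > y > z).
(a) deg p = 2. No degree-1 surface has this shape.
(b) Checking where it meets the axes: it meets the z-axis at z = 0 (among the integer gridlines); it meets the x-axis at x = 0 (among the integer gridlines).
(c) Putting this together gives p.

2*x^2 + y^2 + y*z - z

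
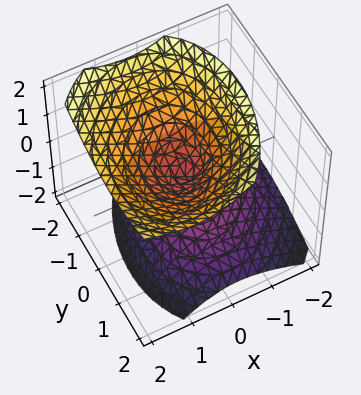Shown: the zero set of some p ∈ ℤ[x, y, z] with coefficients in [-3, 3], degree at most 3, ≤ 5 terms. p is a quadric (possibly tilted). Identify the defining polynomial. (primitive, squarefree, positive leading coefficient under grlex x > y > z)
3*x^2 - x*y - 2*x*z + 2*y^2 - 3*z^2

1. The degree is 2 — no degree-1 surface has this shape.
2. Checking where it meets the axes: it crosses the y-axis at the gridline y = 0; one z-axis crossing is at z = 0; it meets the x-axis at x = 0 (among the integer gridlines).
3. Putting this together gives p.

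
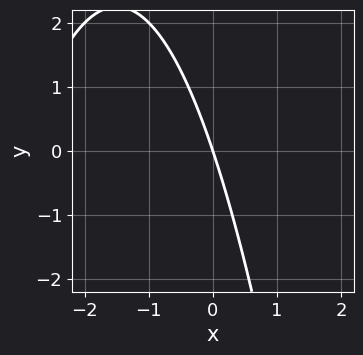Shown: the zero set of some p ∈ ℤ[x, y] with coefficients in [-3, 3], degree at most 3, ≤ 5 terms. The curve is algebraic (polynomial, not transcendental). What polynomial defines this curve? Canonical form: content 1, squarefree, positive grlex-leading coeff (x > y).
First, deg p = 2. A generic line meets the curve in up to 2 points.
Next, from the axis intercepts and sections: one x-axis crossing is at x = 0; it crosses the y-axis at the gridline y = 0.
Finally, matching integer coefficients to the picture gives p.

x^2 + 3*x + y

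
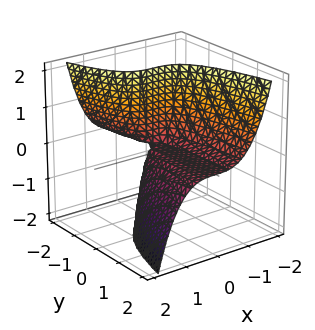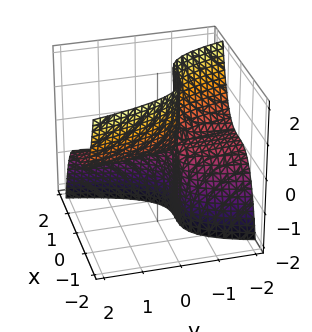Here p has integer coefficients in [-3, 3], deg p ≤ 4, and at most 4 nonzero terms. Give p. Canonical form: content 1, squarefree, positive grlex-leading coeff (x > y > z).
2*x^3 + 2*y*z + z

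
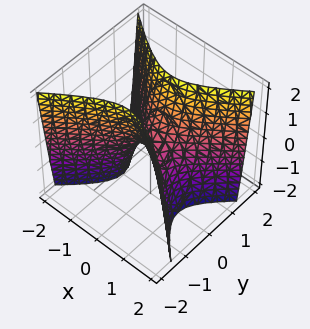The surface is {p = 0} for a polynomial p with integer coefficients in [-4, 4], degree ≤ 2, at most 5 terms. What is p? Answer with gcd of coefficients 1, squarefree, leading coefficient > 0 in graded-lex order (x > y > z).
2*x^2 - 3*y^2 + z

Degree: a hyperbolic paraboloid; a quadric, so deg p = 2.
Symmetries: the x ↦ −x reflection is a symmetry, so x appears only in even powers; mirror symmetry y ↦ −y ⇒ only even powers of y.
Observable constraints: it crosses the z-axis at the gridline z = 0; it crosses the y-axis at the gridline y = 0; it crosses the x-axis at the gridline x = 0.
These observations pin down the coefficients.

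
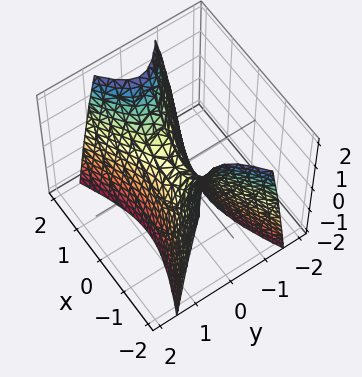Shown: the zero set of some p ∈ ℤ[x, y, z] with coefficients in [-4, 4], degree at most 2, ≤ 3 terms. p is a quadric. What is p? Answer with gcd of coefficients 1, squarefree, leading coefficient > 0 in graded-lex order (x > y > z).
x^2 - 3*y^2 - z

1. deg p = 2. A hyperbolic paraboloid; a quadric.
2. Symmetries: the x ↦ −x reflection is a symmetry, so x appears only in even powers; it's symmetric under y → −y, forcing even powers of y.
3. Checking where it meets the axes: one z-axis crossing is at z = 0; it meets the x-axis at x = 0 (among the integer gridlines).
4. These observations pin down the coefficients.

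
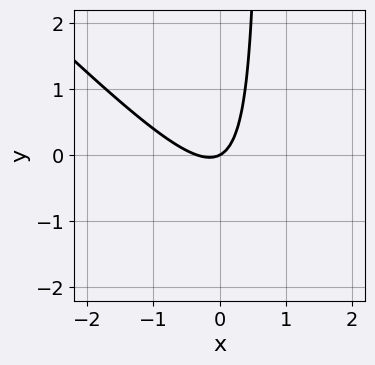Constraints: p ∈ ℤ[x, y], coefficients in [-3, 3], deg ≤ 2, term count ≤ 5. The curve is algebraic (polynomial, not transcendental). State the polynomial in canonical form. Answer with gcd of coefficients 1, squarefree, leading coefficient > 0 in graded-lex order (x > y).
3*x^2 + 3*x*y + x - 2*y

First, degree: a generic line meets the curve in up to 2 points, so deg p = 2.
Next, observable constraints: one x-axis crossing is at x = 0; it meets the y-axis at y = 0 (among the integer gridlines).
Finally, fitting integer coefficients to these (and the overall shape) gives p.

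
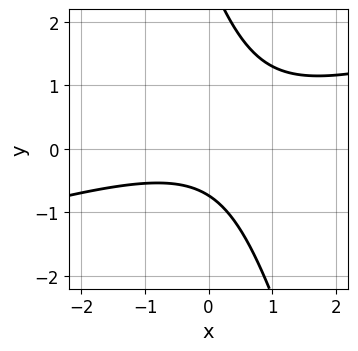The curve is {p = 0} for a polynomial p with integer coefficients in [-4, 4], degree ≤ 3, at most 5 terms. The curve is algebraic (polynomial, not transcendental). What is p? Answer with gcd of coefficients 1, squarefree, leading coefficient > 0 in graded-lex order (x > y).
x^2 - 3*x*y - y^2 + 2*y + 2

(a) deg p = 2. A generic line meets the curve in up to 2 points.
(b) Against the integer gridlines: no x-intercept at any integer in the box.
(c) Assembling these constraints gives the stated polynomial.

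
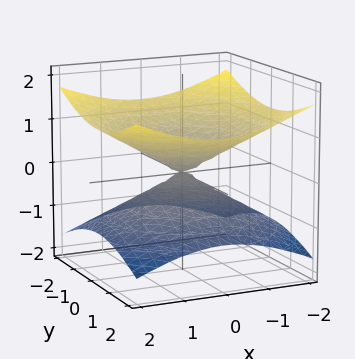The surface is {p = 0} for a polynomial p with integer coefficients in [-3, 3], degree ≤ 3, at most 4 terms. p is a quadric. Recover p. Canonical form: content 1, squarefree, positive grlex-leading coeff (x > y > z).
x^2 + y^2 - 3*z^2

First, degree: two nappes meeting at a single point; a quadric, so deg p = 2.
Next, symmetry: the z-axis is an axis of rotation, so x and y enter only as x² + y²; mirror symmetry z ↦ −z ⇒ only even powers of z.
Next, from the visible intercepts: it crosses the z-axis at the gridline z = 0; it meets the y-axis at y = 0 (among the integer gridlines); it meets the x-axis at x = 0 (among the integer gridlines).
Finally, together with the visible shape, these determine p as stated.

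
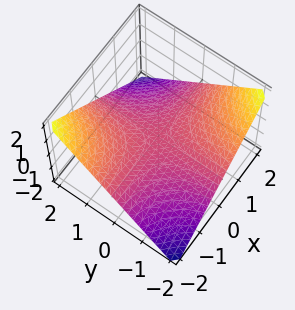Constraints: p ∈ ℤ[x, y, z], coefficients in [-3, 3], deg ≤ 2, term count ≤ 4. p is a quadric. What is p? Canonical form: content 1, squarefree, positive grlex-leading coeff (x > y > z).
1. The degree is 2 — a hyperbolic paraboloid; a quadric.
2. Against the integer gridlines: every point of the y-axis in the box is on the surface; it meets the z-axis at z = 0 (among the integer gridlines); every point of the x-axis in the box is on the surface.
3. Fitting integer coefficients to these (and the overall shape) gives p.

x*y + 2*z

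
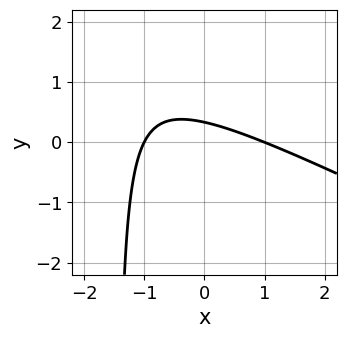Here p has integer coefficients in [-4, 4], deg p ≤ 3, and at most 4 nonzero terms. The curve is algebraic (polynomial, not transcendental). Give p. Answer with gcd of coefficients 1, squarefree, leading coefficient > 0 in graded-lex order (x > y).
(a) Degree: the shape is more complex than any degree-1 curve, so deg p = 2.
(b) From the visible intercepts: the x-axis gridline crossings are at x ∈ {-1, 1}.
(c) Assembling these constraints gives the stated polynomial.

x^2 + 2*x*y + 3*y - 1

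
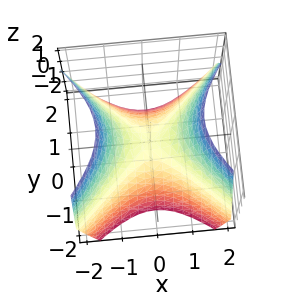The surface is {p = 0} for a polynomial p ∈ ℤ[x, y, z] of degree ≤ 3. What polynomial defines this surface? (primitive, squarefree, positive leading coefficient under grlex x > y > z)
First, deg p = 2. A saddle surface; a quadric.
Next, symmetries: it's symmetric under y → −y, forcing even powers of y; the x ↦ −x reflection is a symmetry, so x appears only in even powers.
Then, reading off the gridlines: one z-axis crossing is at z = 0; it crosses the y-axis at the gridline y = 0.
Finally, putting this together gives p.

x^2 - y^2 - z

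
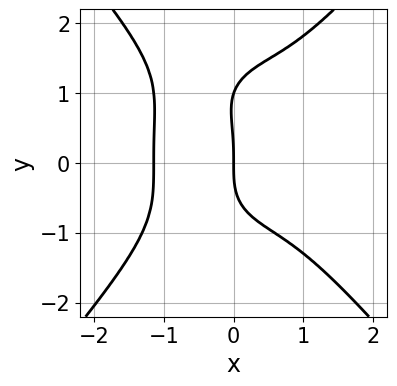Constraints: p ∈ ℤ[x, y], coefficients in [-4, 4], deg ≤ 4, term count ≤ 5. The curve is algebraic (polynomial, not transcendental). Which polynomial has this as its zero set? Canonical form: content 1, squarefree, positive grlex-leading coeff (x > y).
(a) Degree: the shape is more complex than any degree-3 curve, so deg p = 4.
(b) Observable constraints: the y-axis gridline crossings are at y ∈ {0, 1}; one x-axis crossing is at x = 0.
(c) Assembling these constraints gives the stated polynomial.

2*x^4 - y^4 + y^3 + 3*x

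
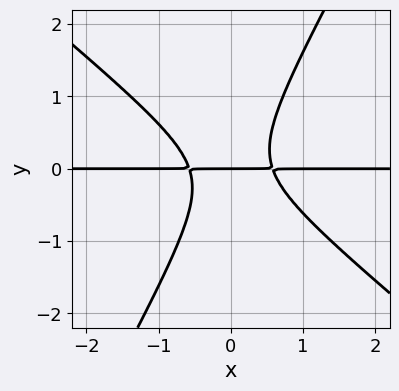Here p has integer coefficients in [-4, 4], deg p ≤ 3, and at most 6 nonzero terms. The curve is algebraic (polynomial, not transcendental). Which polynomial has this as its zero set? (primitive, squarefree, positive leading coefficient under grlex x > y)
3*x^2*y + 2*x*y^2 - 2*y^3 - y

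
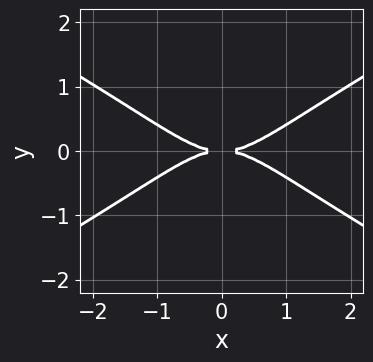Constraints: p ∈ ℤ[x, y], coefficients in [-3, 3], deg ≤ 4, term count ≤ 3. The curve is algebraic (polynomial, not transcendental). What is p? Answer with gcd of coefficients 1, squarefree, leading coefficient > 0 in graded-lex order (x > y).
x^4 - 3*x^2*y^2 - 3*y^2

1. deg p = 4. The shape is more complex than any degree-3 curve.
2. Symmetries: mirror symmetry y ↦ −y ⇒ only even powers of y; mirror symmetry x ↦ −x ⇒ only even powers of x.
3. Against the integer gridlines: it crosses the y-axis at the gridline y = 0; it crosses the x-axis at the gridline x = 0.
4. The integer polynomial consistent with all of this is the stated p.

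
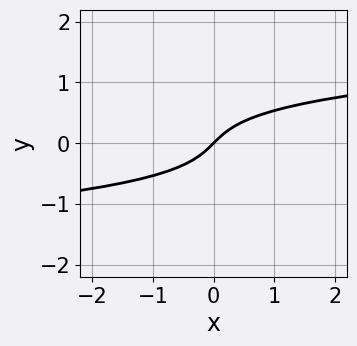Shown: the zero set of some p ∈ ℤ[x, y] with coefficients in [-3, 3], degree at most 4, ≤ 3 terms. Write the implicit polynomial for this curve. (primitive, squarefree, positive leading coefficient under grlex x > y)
3*y^3 - x + y

The degree is 3 — a generic line meets the curve in up to 3 points.
Reading off the gridlines: one x-axis crossing is at x = 0; it crosses the y-axis at the gridline y = 0.
Putting this together gives p.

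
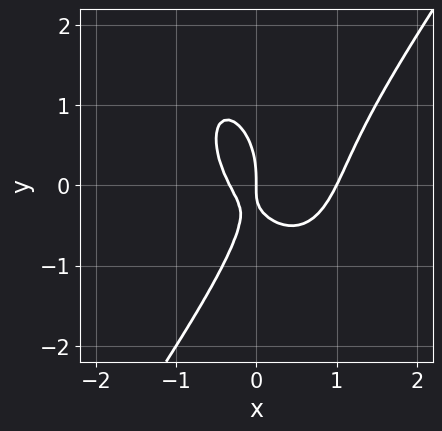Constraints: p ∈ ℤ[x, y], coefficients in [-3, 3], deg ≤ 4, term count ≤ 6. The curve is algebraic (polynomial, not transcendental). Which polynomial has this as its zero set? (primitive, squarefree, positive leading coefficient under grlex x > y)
3*x^3 - y^3 - 2*x^2 - 2*x*y - x

1. The degree is 3 — no degree-2 curve has this shape.
2. Against the integer gridlines: among the integer gridlines, it crosses the x-axis at x ∈ {0, 1}; one y-axis crossing is at y = 0.
3. Together with the visible shape, these determine p as stated.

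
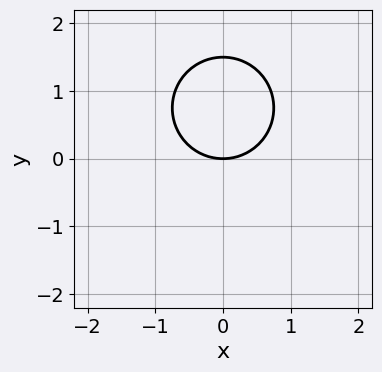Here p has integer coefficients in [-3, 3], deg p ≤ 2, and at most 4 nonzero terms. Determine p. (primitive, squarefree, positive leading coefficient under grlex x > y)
(a) Degree: no degree-1 curve has this shape, so deg p = 2.
(b) Symmetries: mirror symmetry x ↦ −x ⇒ only even powers of x.
(c) Reading off the gridlines: it meets the y-axis at y = 0 (among the integer gridlines); one x-axis crossing is at x = 0.
(d) Assembling these constraints gives the stated polynomial.

2*x^2 + 2*y^2 - 3*y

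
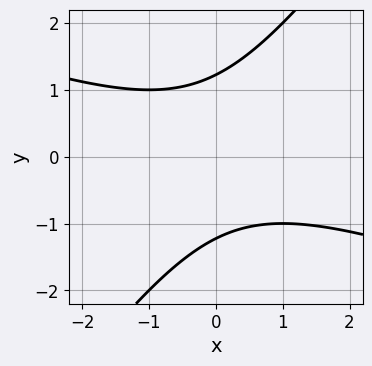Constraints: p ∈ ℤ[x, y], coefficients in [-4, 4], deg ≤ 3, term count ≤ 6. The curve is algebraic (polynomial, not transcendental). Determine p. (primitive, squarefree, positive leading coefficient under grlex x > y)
x^2 + 2*x*y - 2*y^2 + 3

deg p = 2. The shape is more complex than any degree-1 curve.
Checking where it meets the axes: the curve avoids every integer x-axis point in the box.
Fitting integer coefficients to these (and the overall shape) gives p.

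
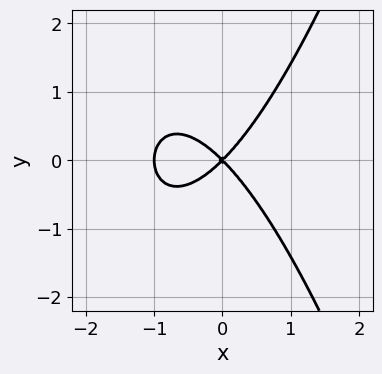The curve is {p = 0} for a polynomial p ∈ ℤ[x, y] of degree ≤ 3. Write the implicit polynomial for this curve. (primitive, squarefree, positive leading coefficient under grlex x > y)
x^3 + x^2 - y^2

First, the degree is 3 — a generic line meets the curve in up to 3 points.
Then, symmetries: mirror symmetry y ↦ −y ⇒ only even powers of y.
Next, from the axis intercepts and sections: among the integer gridlines, it crosses the x-axis at x ∈ {-1, 0}; it meets the y-axis at y = 0 (among the integer gridlines).
Finally, putting this together gives p.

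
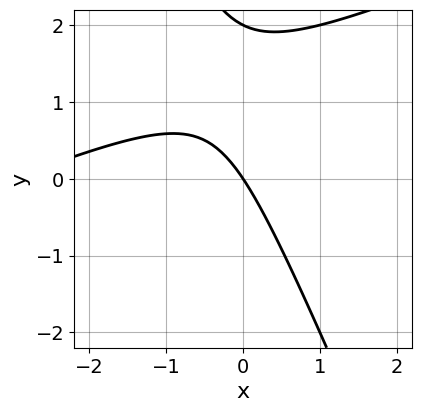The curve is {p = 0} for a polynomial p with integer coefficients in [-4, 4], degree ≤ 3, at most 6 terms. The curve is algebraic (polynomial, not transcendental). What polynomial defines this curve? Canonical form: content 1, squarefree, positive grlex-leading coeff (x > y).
x^2 - 2*x*y - y^2 + 3*x + 2*y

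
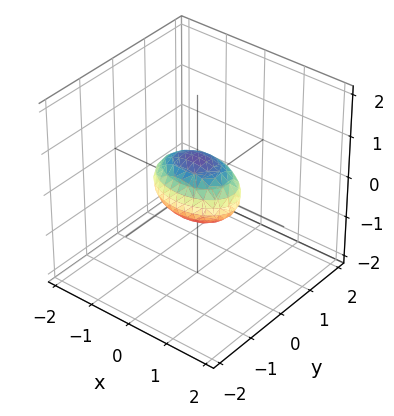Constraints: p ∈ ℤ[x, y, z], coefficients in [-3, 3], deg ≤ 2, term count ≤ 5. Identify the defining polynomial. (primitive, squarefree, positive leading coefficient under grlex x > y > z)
(a) The degree is 2 — bounded and convex; a quadric.
(b) Symmetries: it's symmetric under x → −x, forcing even powers of x; mirror symmetry z ↦ −z ⇒ only even powers of z; the y ↦ −y reflection is a symmetry, so y appears only in even powers.
(c) From the axis intercepts and sections: the x-axis gridline crossings are at x ∈ {-1, 1}.
(d) Matching integer coefficients to the picture gives p.

x^2 + 2*y^2 + 2*z^2 - 1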